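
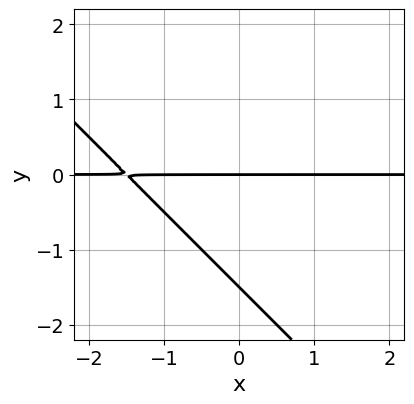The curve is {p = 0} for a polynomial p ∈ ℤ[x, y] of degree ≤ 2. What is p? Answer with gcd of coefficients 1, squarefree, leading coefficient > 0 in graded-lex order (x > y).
First, deg p = 2. The shape is more complex than any degree-1 curve.
Then, from the visible intercepts: one y-axis crossing is at y = 0; every point of the x-axis in the box is on the curve.
Finally, putting this together gives p.

2*x*y + 2*y^2 + 3*y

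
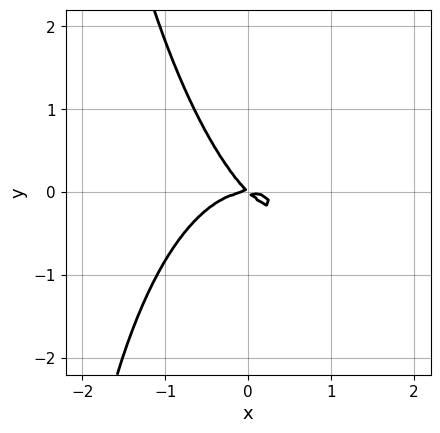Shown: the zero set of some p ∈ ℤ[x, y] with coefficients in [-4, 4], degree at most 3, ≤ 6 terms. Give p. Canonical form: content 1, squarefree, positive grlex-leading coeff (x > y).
3*x^3 + x^2*y + x*y^2 + 3*x*y + 3*y^2

1. Degree: a generic line meets the curve in up to 3 points, so deg p = 3.
2. Checking where it meets the axes: it crosses the y-axis at the gridline y = 0; one x-axis crossing is at x = 0.
3. Assembling these constraints gives the stated polynomial.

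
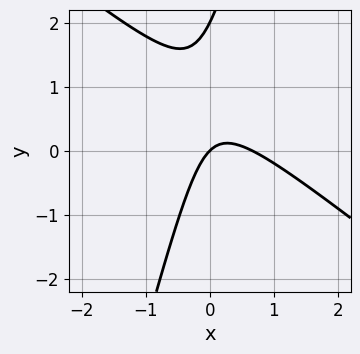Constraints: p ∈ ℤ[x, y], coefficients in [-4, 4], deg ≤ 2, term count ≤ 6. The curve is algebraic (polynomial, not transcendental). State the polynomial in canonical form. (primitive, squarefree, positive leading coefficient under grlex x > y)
(a) The degree is 2 — a generic line meets the curve in up to 2 points.
(b) Observable constraints: it crosses the x-axis at the gridline x = 0; the y-axis gridline crossings are at y ∈ {0, 2}.
(c) Solving for integer coefficients yields p as stated.

3*x^2 + 3*x*y - y^2 - 2*x + 2*y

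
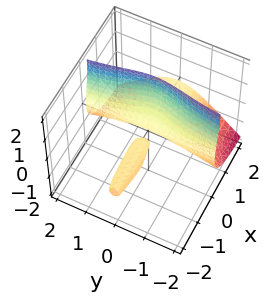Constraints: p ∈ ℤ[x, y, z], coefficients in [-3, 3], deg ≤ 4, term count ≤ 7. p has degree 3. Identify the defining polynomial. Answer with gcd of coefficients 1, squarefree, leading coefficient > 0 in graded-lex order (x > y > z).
x^2*z + 3*x*y^2 + z^3 + 3*x*z - 3*z^2

I count 2 distinct pieces.
deg p = 3.
From the axis intercepts and sections: the visible y-axis segment lies entirely on the surface; the visible x-axis segment lies entirely on the surface.
Together with the visible shape, these determine p as stated.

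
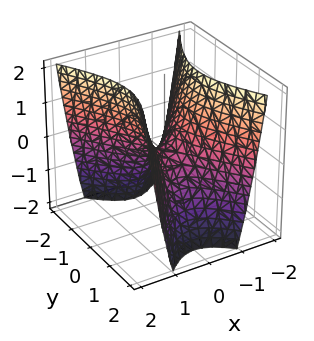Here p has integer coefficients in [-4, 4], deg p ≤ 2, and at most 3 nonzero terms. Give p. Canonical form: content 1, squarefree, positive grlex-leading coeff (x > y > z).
(a) Degree: a saddle surface; a quadric, so deg p = 2.
(b) Symmetries: the y ↦ −y reflection is a symmetry, so y appears only in even powers; the x ↦ −x reflection is a symmetry, so x appears only in even powers.
(c) Observable constraints: it crosses the y-axis at the gridline y = 0; one x-axis crossing is at x = 0.
(d) Matching integer coefficients to the picture gives p.

2*x^2 - y^2 - z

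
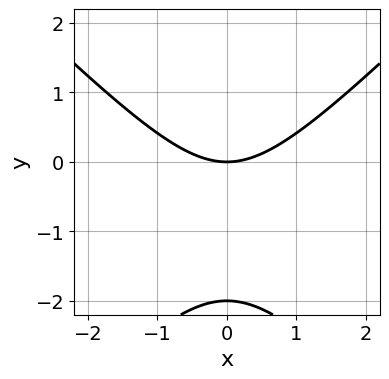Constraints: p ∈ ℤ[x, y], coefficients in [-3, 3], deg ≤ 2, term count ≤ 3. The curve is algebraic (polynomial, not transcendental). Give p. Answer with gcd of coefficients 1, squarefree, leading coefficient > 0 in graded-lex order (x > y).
deg p = 2. No degree-1 curve has this shape.
Symmetries: it's symmetric under x → −x, forcing even powers of x.
From the visible intercepts: it meets the x-axis at x = 0 (among the integer gridlines); the y-axis gridline crossings are at y ∈ {-2, 0}.
Fitting integer coefficients to these (and the overall shape) gives p.

x^2 - y^2 - 2*y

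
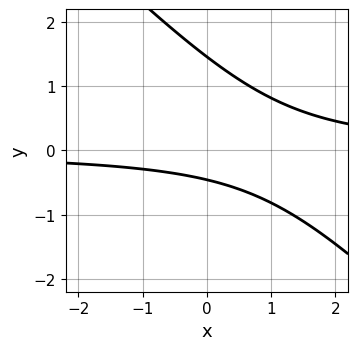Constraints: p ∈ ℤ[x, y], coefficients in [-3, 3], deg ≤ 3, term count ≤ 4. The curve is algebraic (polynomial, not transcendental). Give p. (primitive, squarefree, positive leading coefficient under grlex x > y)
(a) deg p = 2. No degree-1 curve has this shape.
(b) Against the integer gridlines: it misses every integer gridline on the x-axis.
(c) These observations pin down the coefficients.

3*x*y + 3*y^2 - 3*y - 2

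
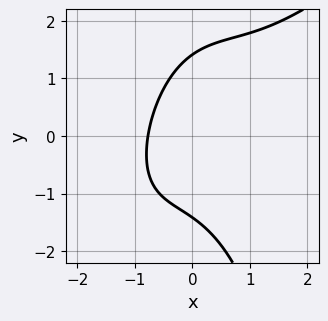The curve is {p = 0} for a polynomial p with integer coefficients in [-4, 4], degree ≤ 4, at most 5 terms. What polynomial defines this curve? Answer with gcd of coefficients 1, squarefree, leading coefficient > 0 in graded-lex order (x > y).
x^3 - x^2*y - y^2 + 2*x + 2

First, the degree is 3 — no degree-2 curve has this shape.
Finally, solving for integer coefficients yields p as stated.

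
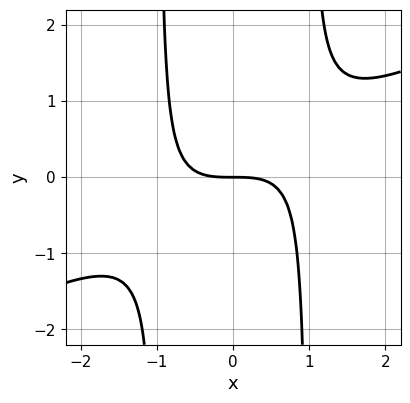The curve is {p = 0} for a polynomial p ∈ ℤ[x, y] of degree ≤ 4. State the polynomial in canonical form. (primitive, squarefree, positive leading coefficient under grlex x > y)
x^3 - 2*x^2*y + 2*y

The degree is 3 — a generic line meets the curve in up to 3 points.
Reading off the gridlines: it crosses the x-axis at the gridline x = 0; it crosses the y-axis at the gridline y = 0.
These observations pin down the coefficients.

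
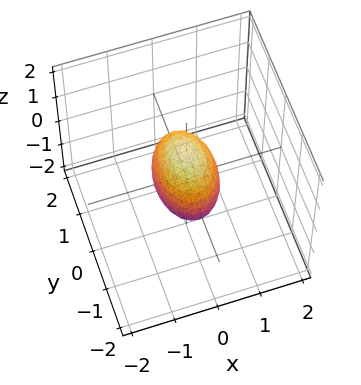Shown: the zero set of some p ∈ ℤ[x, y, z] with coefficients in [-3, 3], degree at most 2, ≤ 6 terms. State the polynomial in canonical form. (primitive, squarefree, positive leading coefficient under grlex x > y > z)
1. The degree is 2 — bounded and convex; a quadric.
2. Symmetries: it's symmetric under z → −z, forcing even powers of z; it's symmetric under x → −x, forcing even powers of x; it's symmetric under y → −y, forcing even powers of y.
3. From the axis intercepts and sections: the y-axis gridline crossings are at y ∈ {-1, 1}; the z-axis gridline crossings are at z ∈ {-1, 1}.
4. Putting this together gives p.

2*x^2 + y^2 + z^2 - 1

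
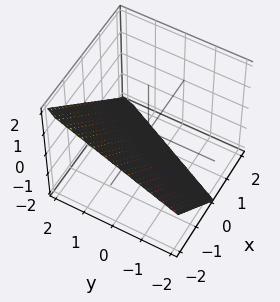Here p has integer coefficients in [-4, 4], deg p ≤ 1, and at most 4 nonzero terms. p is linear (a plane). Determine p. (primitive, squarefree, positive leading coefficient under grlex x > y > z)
2*x - y + 2*z + 2

Degree: the surface is flat (a plane), so deg p = 1.
From the visible intercepts: it meets the z-axis at z = -1 (among the integer gridlines); it crosses the y-axis at the gridline y = 2; one x-axis crossing is at x = -1.
These observations pin down the coefficients.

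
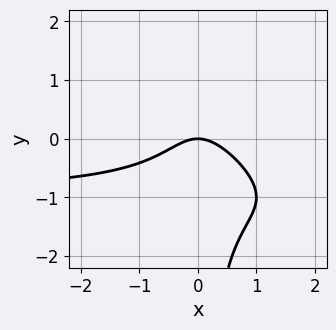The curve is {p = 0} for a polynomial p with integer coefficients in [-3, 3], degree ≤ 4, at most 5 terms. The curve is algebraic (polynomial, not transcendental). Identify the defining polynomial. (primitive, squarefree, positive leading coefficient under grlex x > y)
1. The degree is 3 — a generic line meets the curve in up to 3 points.
2. From the visible intercepts: it crosses the y-axis at the gridline y = 0; one x-axis crossing is at x = 0.
3. Assembling these constraints gives the stated polynomial.

x^2*y + x*y^2 + x^2 + y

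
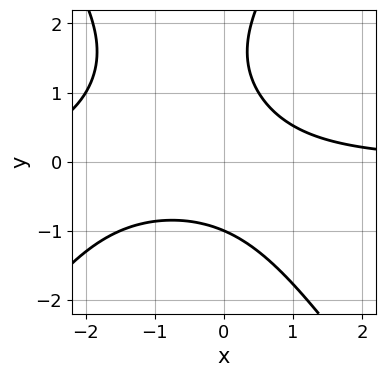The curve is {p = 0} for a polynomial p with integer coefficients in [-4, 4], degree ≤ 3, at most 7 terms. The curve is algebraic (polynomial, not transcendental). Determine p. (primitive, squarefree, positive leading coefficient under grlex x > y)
The degree is 3 — no degree-2 curve has this shape.
From the visible intercepts: one y-axis crossing is at y = -1; no x-intercept at any integer in the box.
The integer polynomial consistent with all of this is the stated p.

2*x^2*y - y^3 + 3*x*y + 2*y^2 - 3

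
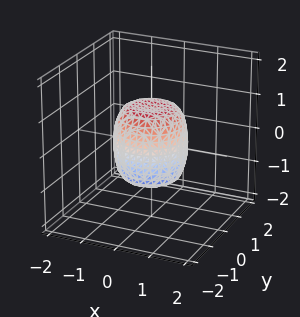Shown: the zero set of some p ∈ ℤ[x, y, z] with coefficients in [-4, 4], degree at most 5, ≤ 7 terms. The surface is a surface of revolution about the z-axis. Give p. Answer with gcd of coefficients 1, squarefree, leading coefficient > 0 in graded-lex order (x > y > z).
2*x^4 + 4*x^2*y^2 + 2*y^4 - x^2 - y^2 + z^2 - 1

First, the degree is 4 — no degree-3 surface has this shape.
Then, by symmetry, the z-axis is an axis of rotation, so x and y enter only as x² + y².
Next, from the visible intercepts: among the integer gridlines, it crosses the z-axis at z ∈ {-1, 1}; a circular section at z = 0 has radius exactly 1; the x-axis gridline crossings are at x ∈ {-1, 1}; among the integer gridlines, it crosses the y-axis at y ∈ {-1, 1}.
Finally, solving for integer coefficients yields p as stated.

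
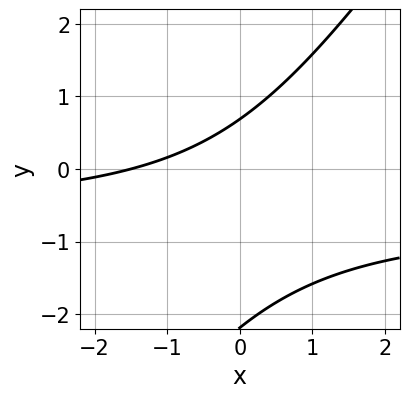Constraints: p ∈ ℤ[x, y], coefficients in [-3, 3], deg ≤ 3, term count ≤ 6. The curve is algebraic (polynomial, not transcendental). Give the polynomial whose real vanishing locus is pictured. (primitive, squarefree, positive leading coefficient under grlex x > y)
1. deg p = 2. The shape is more complex than any degree-1 curve.
2. Putting this together gives p.

3*x*y - 2*y^2 + 2*x - 3*y + 3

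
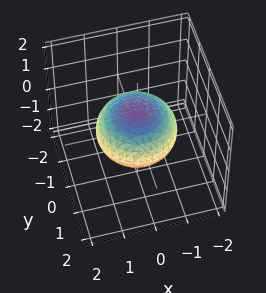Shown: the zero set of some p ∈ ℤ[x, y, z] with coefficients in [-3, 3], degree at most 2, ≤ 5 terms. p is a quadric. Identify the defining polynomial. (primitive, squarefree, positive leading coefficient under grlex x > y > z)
2*x^2 + 2*y^2 + 3*z^2 - 3

First, deg p = 2. A closed, bounded, convex surface; a quadric.
Then, symmetries: it's symmetric under z → −z, forcing even powers of z; the surface is invariant under rotation about z: p = q(x² + y², z).
Then, checking where it meets the axes: a circular section at z = 0 has radius between 1 and 2; among the integer gridlines, it crosses the z-axis at z ∈ {-1, 1}.
Finally, putting this together gives p.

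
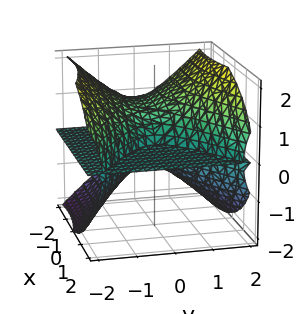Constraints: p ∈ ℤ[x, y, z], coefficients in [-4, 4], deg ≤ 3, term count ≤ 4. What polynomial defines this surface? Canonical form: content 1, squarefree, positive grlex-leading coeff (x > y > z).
x^2*z - 3*y^2*z + 3*z^3 + 3*x*z

There are 2 components.
The degree is 3 — the shape is more complex than any degree-2 surface.
Against the integer gridlines: one z-axis crossing is at z = 0; the visible x-axis segment lies entirely on the surface; every point of the y-axis in the box is on the surface.
Together with the visible shape, these determine p as stated.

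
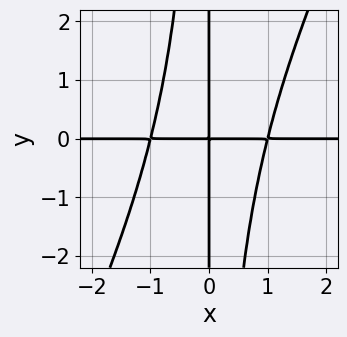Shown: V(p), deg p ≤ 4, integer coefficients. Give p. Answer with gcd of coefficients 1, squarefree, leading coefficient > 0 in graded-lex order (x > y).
2*x^3*y - x^2*y^2 - 2*x*y

1. Degree: a generic line meets the curve in up to 4 points, so deg p = 4.
2. Reading off the gridlines: every point of the x-axis in the box is on the curve; every point of the y-axis in the box is on the curve.
3. Assembling these constraints gives the stated polynomial.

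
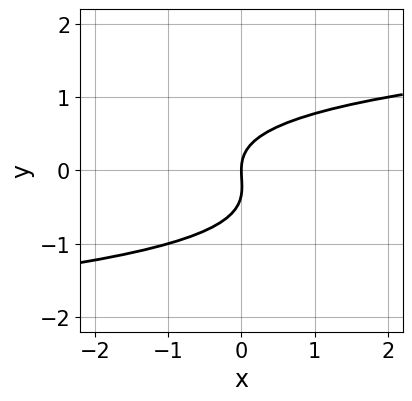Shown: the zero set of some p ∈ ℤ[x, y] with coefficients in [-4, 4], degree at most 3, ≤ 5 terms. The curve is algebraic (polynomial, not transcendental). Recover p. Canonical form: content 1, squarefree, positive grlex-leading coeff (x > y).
The degree is 3 — a generic line meets the curve in up to 3 points.
From the axis intercepts and sections: it meets the x-axis at x = 0 (among the integer gridlines); it crosses the y-axis at the gridline y = 0.
Assembling these constraints gives the stated polynomial.

3*y^3 + y^2 - 2*x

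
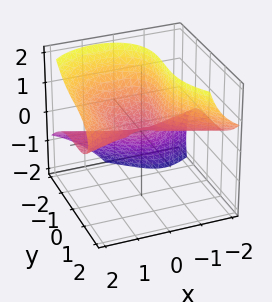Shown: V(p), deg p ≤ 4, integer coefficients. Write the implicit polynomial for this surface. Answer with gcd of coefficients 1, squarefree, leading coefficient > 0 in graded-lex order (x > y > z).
3*x^2*z - x*y*z - 3*x*z^2 - 2*y^3 - 3*z^2

First, degree: no degree-2 surface has this shape, so deg p = 3.
Then, from the axis intercepts and sections: the visible x-axis segment lies entirely on the surface; it crosses the y-axis at the gridline y = 0; it crosses the z-axis at the gridline z = 0.
Finally, solving for integer coefficients yields p as stated.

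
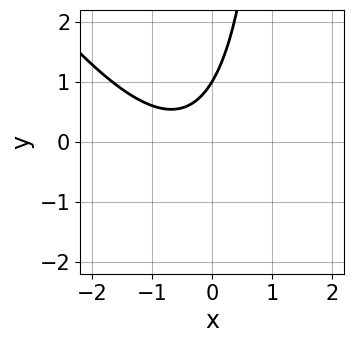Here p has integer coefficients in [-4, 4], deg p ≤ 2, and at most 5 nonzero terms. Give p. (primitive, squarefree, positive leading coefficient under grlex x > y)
3*x^2 + 2*x*y + 3*x - 3*y + 3

(a) deg p = 2.
(b) Checking where it meets the axes: one y-axis crossing is at y = 1; it misses every integer gridline on the x-axis.
(c) These observations pin down the coefficients.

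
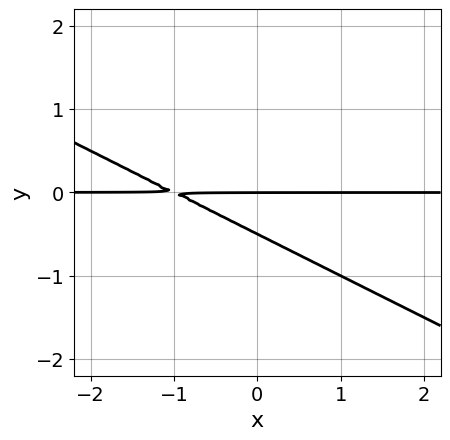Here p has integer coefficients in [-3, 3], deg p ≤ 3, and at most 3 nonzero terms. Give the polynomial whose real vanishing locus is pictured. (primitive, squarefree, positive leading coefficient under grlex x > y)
First, deg p = 2. The shape is more complex than any degree-1 curve.
Then, from the axis intercepts and sections: one y-axis crossing is at y = 0; the visible x-axis segment lies entirely on the curve.
Finally, matching integer coefficients to the picture gives p.

x*y + 2*y^2 + y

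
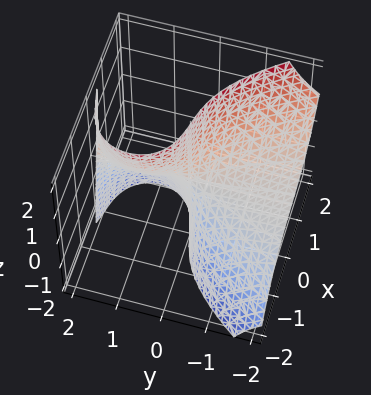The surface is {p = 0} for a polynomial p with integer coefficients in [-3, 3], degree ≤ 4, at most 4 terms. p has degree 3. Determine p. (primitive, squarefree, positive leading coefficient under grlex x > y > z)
First, deg p = 3.
Next, from the visible intercepts: every point of the z-axis in the box is on the surface; it crosses the x-axis at the gridline x = 0; the visible y-axis segment lies entirely on the surface.
Finally, putting this together gives p.

x^3 - y^2*z + 2*y*z + x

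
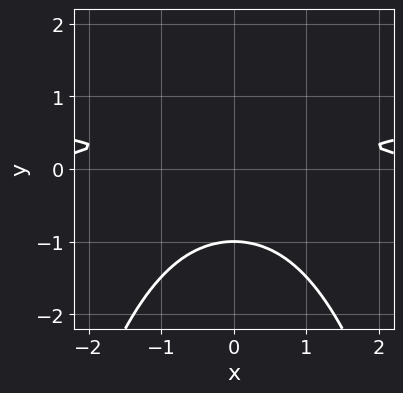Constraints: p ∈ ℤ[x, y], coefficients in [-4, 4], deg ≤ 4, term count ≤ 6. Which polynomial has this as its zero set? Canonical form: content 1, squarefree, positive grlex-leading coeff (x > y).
First, the degree is 4 — no degree-3 curve has this shape.
Next, symmetries: it's symmetric under x → −x, forcing even powers of x.
Next, observable constraints: it meets the y-axis at y = -1 (among the integer gridlines); it misses every integer gridline on the x-axis.
Finally, these observations pin down the coefficients.

2*x^2*y^2 - x^2*y + 3*y^3 - 2*y + 1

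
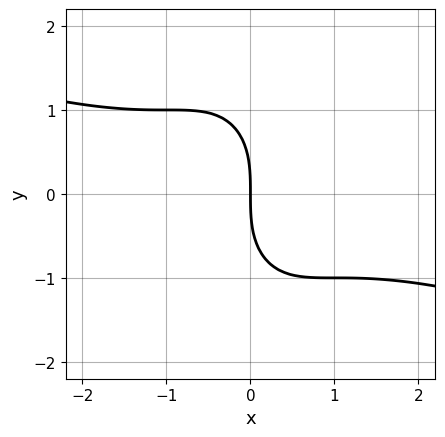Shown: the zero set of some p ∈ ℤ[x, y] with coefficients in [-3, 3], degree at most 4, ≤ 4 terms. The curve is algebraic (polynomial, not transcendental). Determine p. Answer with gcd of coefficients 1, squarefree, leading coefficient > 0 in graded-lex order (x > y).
First, deg p = 3. The shape is more complex than any degree-2 curve.
Then, reading off the gridlines: one x-axis crossing is at x = 0; it meets the y-axis at y = 0 (among the integer gridlines).
Finally, the integer polynomial consistent with all of this is the stated p.

x^3 + 3*x^2*y + y^3 + 3*x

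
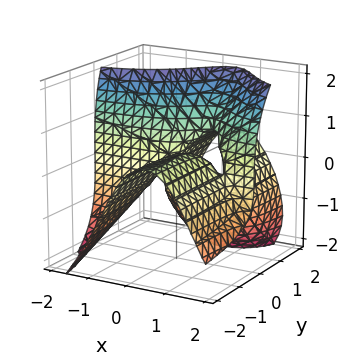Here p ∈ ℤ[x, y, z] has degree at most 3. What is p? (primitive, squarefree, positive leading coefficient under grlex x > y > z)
3*x^2*y - z^3 - 3*x*y + 3*y*z - y

1. The degree is 3 — no degree-2 surface has this shape.
2. From the visible intercepts: it meets the y-axis at y = 0 (among the integer gridlines); the visible x-axis segment lies entirely on the surface.
3. These observations pin down the coefficients.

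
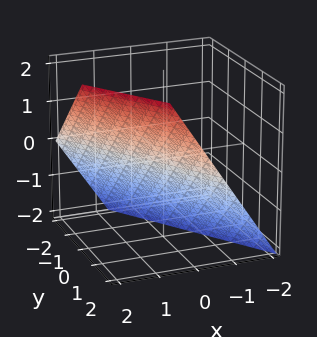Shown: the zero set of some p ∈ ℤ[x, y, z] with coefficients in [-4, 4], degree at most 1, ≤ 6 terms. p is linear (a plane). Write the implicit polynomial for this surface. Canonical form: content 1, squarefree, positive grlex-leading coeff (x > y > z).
(a) Degree: every cross-section is a straight line — this is a plane, so deg p = 1.
(b) Observable constraints: it meets the z-axis at z = -1 (among the integer gridlines); one y-axis crossing is at y = 1.
(c) Assembling these constraints gives the stated polynomial.

3*x + 2*y - 2*z - 2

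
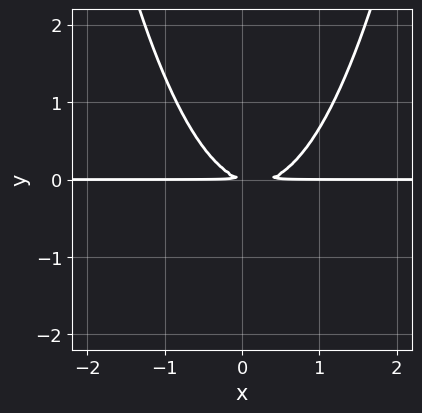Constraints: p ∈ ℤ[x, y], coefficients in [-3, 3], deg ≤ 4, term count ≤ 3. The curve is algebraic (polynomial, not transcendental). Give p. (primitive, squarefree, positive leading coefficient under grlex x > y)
3*x^2*y - x*y - 3*y^2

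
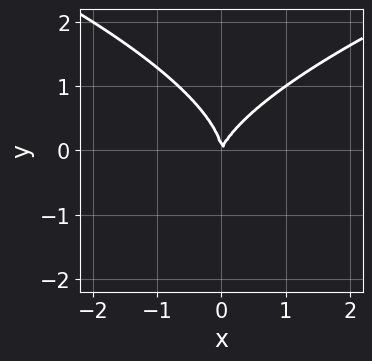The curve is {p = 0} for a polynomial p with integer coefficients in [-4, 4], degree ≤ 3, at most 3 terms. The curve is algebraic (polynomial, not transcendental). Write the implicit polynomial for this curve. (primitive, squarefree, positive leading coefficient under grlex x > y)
2*y^3 - 3*x^2 + x*y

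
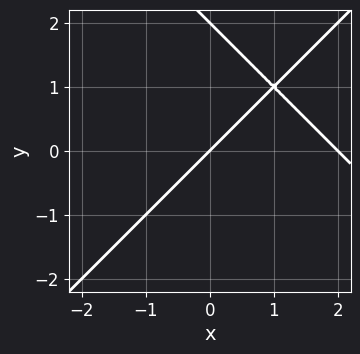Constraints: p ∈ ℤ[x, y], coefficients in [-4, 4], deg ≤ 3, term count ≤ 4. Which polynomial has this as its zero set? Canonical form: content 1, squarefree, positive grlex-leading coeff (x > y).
x^2 - y^2 - 2*x + 2*y

1. The degree is 2 — no degree-1 curve has this shape.
2. Checking where it meets the axes: among the integer gridlines, it crosses the x-axis at x ∈ {0, 2}; among the integer gridlines, it crosses the y-axis at y ∈ {0, 2}.
3. Together with the visible shape, these determine p as stated.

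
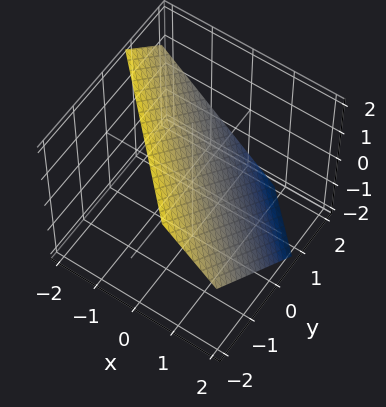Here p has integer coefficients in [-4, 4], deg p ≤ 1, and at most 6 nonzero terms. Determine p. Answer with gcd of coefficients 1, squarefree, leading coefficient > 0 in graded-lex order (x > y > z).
3*x + 3*y + 3*z - 2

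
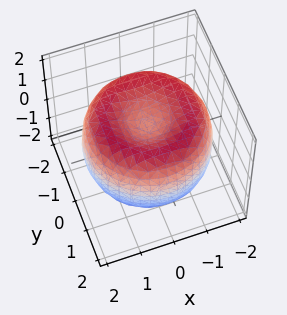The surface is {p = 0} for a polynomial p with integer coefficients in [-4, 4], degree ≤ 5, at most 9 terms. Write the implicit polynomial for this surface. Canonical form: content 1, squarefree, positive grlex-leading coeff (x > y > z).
1. deg p = 4.
2. By symmetry, the z-axis is an axis of rotation, so x and y enter only as x² + y².
3. Observable constraints: a circular section at z = -1 has radius between 0 and 1.
4. These observations pin down the coefficients.

x^4 + 2*x^2*y^2 + y^4 - 3*x^2 - 3*y^2 + 2*z^2 - 1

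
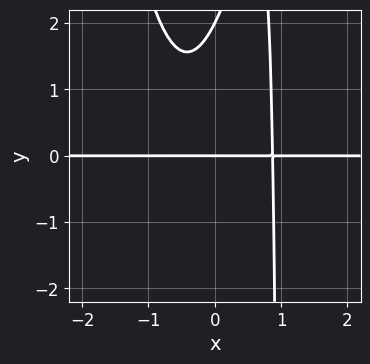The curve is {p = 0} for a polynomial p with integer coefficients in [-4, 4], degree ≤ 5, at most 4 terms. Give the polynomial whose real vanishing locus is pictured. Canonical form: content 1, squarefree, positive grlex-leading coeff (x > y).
1. deg p = 4. A generic line meets the curve in up to 4 points.
2. Observable constraints: every point of the x-axis in the box is on the curve; the y-axis gridline crossings are at y ∈ {0, 2}.
3. Fitting integer coefficients to these (and the overall shape) gives p.

3*x^3*y - x*y^2 + y^2 - 2*y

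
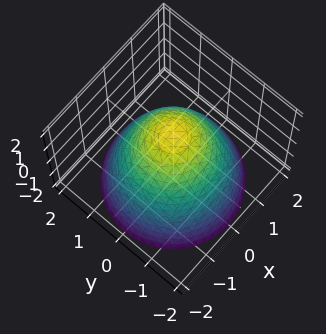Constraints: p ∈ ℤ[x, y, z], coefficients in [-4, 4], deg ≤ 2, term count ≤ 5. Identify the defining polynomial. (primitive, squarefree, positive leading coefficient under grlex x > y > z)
2*x^2 + 2*y^2 + 2*z - 3

First, deg p = 2. A generic line meets the surface in up to 2 points.
Then, by symmetry, the surface is invariant under rotation about z: p = q(x² + y², z).
Then, from the axis intercepts and sections: a circular section at z = -2 has radius between 1 and 2.
Finally, these observations pin down the coefficients.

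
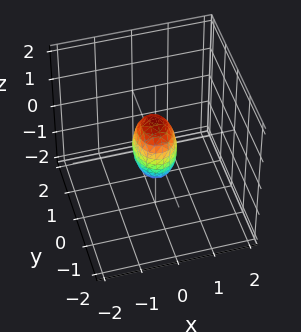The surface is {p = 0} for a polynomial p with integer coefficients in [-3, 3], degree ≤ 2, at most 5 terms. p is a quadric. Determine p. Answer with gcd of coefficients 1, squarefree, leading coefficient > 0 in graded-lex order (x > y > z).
3*x^2 + 2*y^2 + z^2 - 1

(a) Degree: a closed, bounded, convex surface; a quadric, so deg p = 2.
(b) Symmetries: mirror symmetry z ↦ −z ⇒ only even powers of z; mirror symmetry y ↦ −y ⇒ only even powers of y; the x ↦ −x reflection is a symmetry, so x appears only in even powers.
(c) Checking where it meets the axes: the z-axis gridline crossings are at z ∈ {-1, 1}.
(d) Together with the visible shape, these determine p as stated.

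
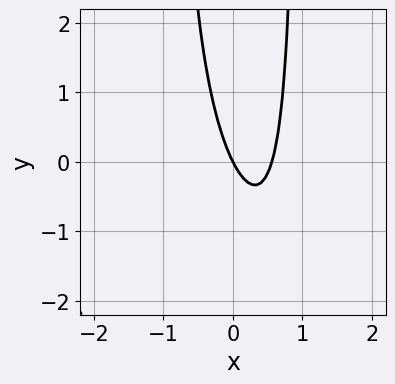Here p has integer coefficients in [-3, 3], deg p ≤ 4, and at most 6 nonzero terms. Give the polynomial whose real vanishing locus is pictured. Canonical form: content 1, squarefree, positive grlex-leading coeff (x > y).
x^3 + x^2*y + 3*x^2 - 2*x - y

1. Degree: the shape is more complex than any degree-2 curve, so deg p = 3.
2. Against the integer gridlines: one x-axis crossing is at x = 0; it crosses the y-axis at the gridline y = 0.
3. Solving for integer coefficients yields p as stated.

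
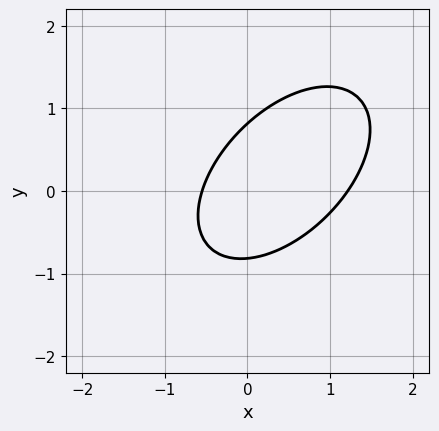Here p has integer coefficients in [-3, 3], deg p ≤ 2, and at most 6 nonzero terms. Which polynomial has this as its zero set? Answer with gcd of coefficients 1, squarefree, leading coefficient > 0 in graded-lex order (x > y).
Degree: a generic line meets the curve in up to 2 points, so deg p = 2.
Solving for integer coefficients yields p as stated.

3*x^2 - 3*x*y + 3*y^2 - 2*x - 2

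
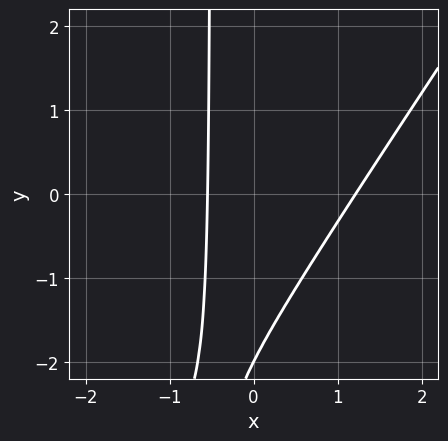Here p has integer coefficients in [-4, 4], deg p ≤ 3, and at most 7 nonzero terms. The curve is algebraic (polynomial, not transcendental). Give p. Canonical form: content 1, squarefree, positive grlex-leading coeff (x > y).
3*x^2 - 2*x*y - 2*x - y - 2

1. The degree is 2 — a generic line meets the curve in up to 2 points.
2. From the visible intercepts: it crosses the y-axis at the gridline y = -2.
3. Fitting integer coefficients to these (and the overall shape) gives p.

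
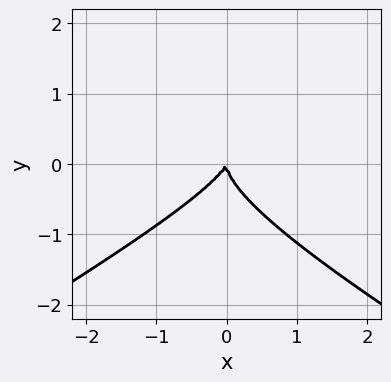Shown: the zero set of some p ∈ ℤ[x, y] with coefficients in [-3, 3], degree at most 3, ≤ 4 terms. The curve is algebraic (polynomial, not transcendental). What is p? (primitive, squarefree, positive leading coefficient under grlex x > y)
(a) The degree is 3 — the shape is more complex than any degree-2 curve.
(b) Checking where it meets the axes: it crosses the y-axis at the gridline y = 0; it crosses the x-axis at the gridline x = 0.
(c) The integer polynomial consistent with all of this is the stated p.

x^2*y - 3*y^3 - 2*x^2 + x*y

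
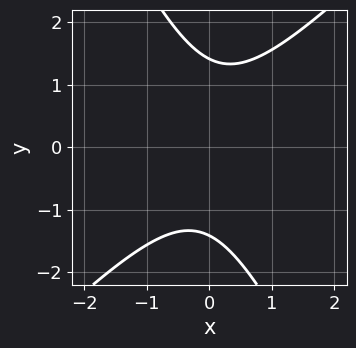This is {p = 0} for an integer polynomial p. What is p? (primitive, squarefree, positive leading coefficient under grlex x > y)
2*x^2 - x*y - y^2 + 2

deg p = 2. A generic line meets the curve in up to 2 points.
Against the integer gridlines: no x-intercept at any integer in the box.
Putting this together gives p.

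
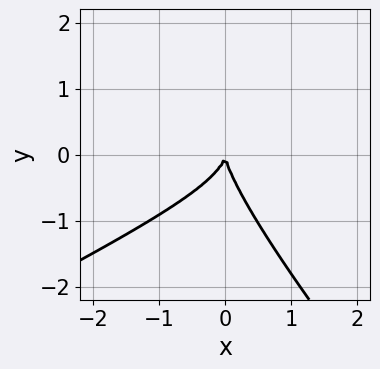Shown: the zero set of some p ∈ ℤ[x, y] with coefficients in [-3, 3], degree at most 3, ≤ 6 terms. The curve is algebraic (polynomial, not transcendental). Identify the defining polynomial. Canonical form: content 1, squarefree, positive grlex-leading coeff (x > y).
deg p = 3. A generic line meets the curve in up to 3 points.
From the visible intercepts: one x-axis crossing is at x = 0; it crosses the y-axis at the gridline y = 0.
Fitting integer coefficients to these (and the overall shape) gives p.

x^3 - 3*x*y^2 - 2*y^3 - 3*x^2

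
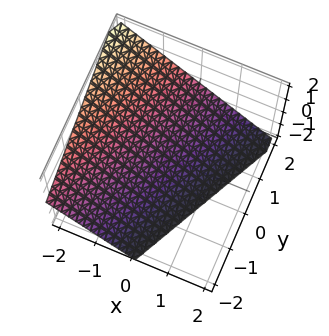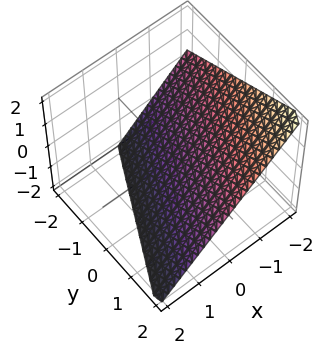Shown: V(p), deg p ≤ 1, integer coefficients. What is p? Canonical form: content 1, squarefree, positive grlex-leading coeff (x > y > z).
2*x - y + 2*z + 2

(a) deg p = 1. Every cross-section is a straight line — this is a plane.
(b) Checking where it meets the axes: it crosses the y-axis at the gridline y = 2; it crosses the x-axis at the gridline x = -1.
(c) Solving for integer coefficients yields p as stated. Check: (0, 0, -1) on the z-axis lies on the surface, and p(0, 0, -1) = 0. ✓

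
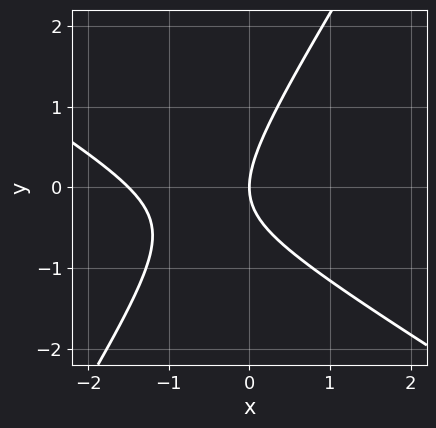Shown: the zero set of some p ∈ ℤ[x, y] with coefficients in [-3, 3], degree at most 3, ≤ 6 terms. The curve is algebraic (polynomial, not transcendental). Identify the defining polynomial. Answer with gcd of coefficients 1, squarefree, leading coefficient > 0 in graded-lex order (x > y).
The degree is 2 — no degree-1 curve has this shape.
From the visible intercepts: it meets the y-axis at y = 0 (among the integer gridlines); one x-axis crossing is at x = 0.
Assembling these constraints gives the stated polynomial.

2*x^2 + 2*x*y - 2*y^2 + 3*x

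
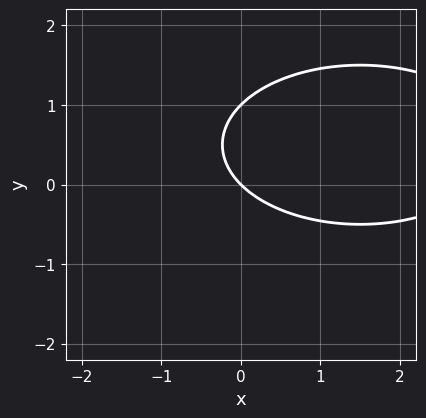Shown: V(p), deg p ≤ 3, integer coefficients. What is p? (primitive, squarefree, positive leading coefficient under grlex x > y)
Degree: no degree-1 curve has this shape, so deg p = 2.
From the axis intercepts and sections: one x-axis crossing is at x = 0; the y-axis gridline crossings are at y ∈ {0, 1}.
Fitting integer coefficients to these (and the overall shape) gives p.

x^2 + 3*y^2 - 3*x - 3*y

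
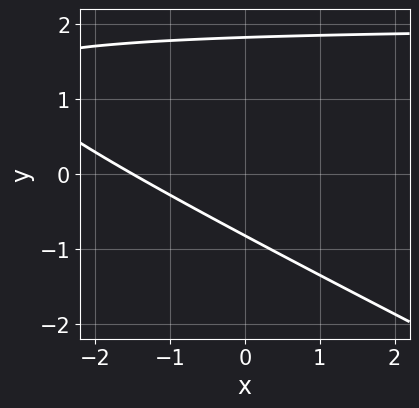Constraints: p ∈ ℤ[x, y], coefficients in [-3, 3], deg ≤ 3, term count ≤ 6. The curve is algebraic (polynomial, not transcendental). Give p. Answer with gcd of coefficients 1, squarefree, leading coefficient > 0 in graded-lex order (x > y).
x*y + 2*y^2 - 2*x - 2*y - 3

(a) The degree is 2 — no degree-1 curve has this shape.
(b) Putting this together gives p.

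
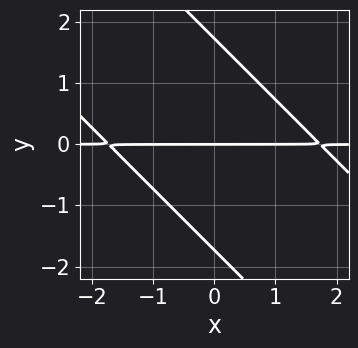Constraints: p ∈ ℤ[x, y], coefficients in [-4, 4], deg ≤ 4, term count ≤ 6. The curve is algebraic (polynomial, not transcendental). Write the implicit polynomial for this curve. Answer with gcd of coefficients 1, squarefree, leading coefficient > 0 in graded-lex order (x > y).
x^2*y + 2*x*y^2 + y^3 - 3*y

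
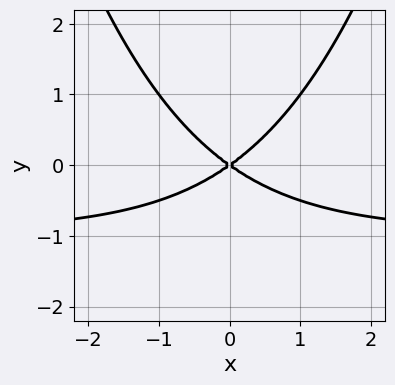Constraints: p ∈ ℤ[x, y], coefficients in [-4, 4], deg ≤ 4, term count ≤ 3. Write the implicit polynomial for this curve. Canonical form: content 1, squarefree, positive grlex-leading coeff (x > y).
x^2*y + x^2 - 2*y^2

1. Degree: the shape is more complex than any degree-2 curve, so deg p = 3.
2. Symmetries: mirror symmetry x ↦ −x ⇒ only even powers of x.
3. From the visible intercepts: it meets the y-axis at y = 0 (among the integer gridlines); it meets the x-axis at x = 0 (among the integer gridlines).
4. Fitting integer coefficients to these (and the overall shape) gives p.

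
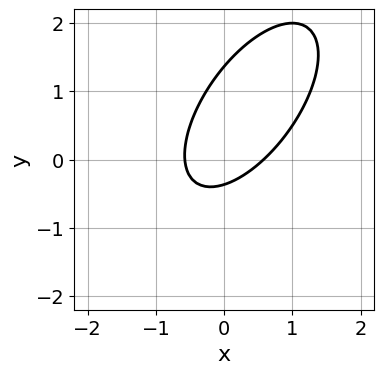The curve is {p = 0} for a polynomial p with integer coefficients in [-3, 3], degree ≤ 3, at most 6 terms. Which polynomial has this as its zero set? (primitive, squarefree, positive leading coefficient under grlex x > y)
(a) Degree: a generic line meets the curve in up to 2 points, so deg p = 2.
(b) Matching integer coefficients to the picture gives p.

3*x^2 - 3*x*y + 2*y^2 - 2*y - 1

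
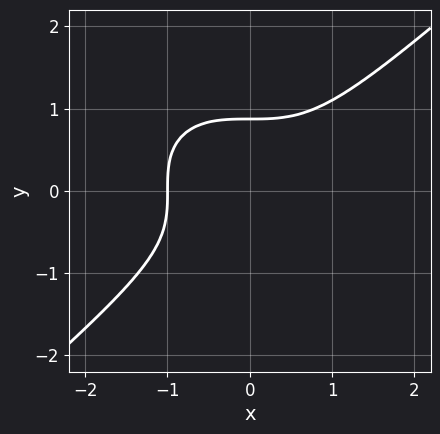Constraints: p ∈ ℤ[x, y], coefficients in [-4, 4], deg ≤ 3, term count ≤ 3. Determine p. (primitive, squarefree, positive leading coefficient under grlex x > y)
2*x^3 - 3*y^3 + 2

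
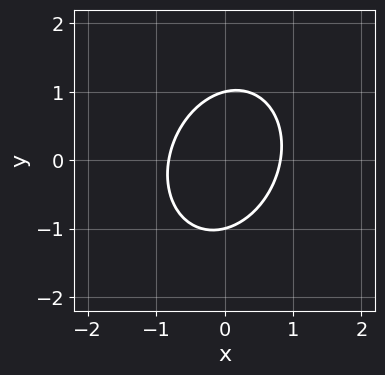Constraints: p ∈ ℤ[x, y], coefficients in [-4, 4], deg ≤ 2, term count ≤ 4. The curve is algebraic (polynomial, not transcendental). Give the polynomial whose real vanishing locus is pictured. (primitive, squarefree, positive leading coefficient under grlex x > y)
1. deg p = 2. No degree-1 curve has this shape.
2. Reading off the gridlines: the y-axis gridline crossings are at y ∈ {-1, 1}.
3. Matching integer coefficients to the picture gives p.

3*x^2 - x*y + 2*y^2 - 2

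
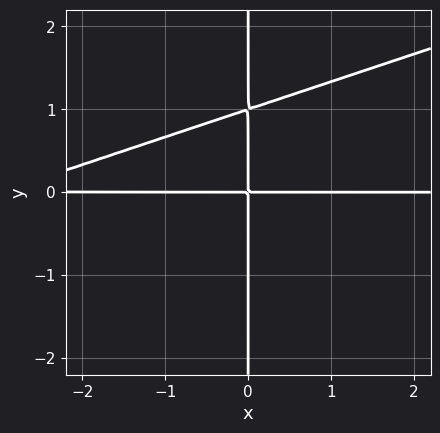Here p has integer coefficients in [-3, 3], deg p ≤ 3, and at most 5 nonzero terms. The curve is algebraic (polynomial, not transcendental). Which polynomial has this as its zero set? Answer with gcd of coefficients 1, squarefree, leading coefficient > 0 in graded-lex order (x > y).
deg p = 3. A generic line meets the curve in up to 3 points.
From the visible intercepts: the visible x-axis segment lies entirely on the curve; the visible y-axis segment lies entirely on the curve.
Together with the visible shape, these determine p as stated.

x^2*y - 3*x*y^2 + 3*x*y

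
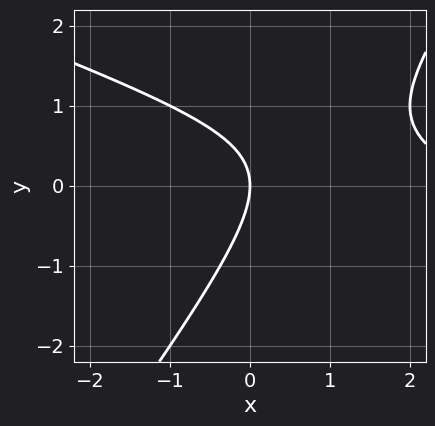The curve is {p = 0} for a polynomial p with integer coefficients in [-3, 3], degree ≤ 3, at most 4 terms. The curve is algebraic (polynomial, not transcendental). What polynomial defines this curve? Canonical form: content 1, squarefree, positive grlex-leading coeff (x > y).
x^2 + 2*x*y - 2*y^2 - 3*x

1. The degree is 2 — a generic line meets the curve in up to 2 points.
2. Reading off the gridlines: one x-axis crossing is at x = 0; it crosses the y-axis at the gridline y = 0.
3. Assembling these constraints gives the stated polynomial.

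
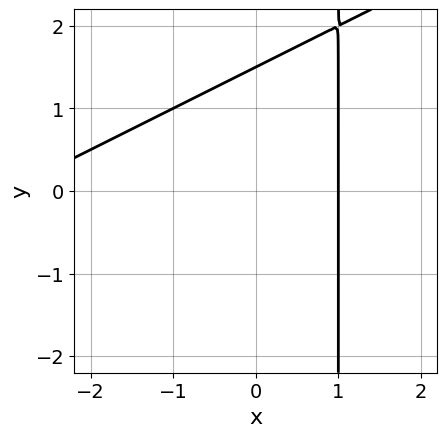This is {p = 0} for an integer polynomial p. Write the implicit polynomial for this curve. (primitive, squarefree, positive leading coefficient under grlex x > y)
First, the degree is 2 — the shape is more complex than any degree-1 curve.
Then, observable constraints: it meets the x-axis at x = 1 (among the integer gridlines).
Finally, together with the visible shape, these determine p as stated.

x^2 - 2*x*y + 2*x + 2*y - 3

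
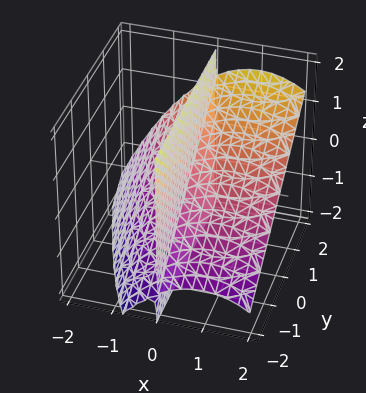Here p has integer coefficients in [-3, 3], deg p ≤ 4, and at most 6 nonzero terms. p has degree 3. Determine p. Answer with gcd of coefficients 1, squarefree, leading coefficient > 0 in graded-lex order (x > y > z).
1. I count 2 distinct pieces. Treating them together as one polynomial.
2. Degree: a generic line meets the surface in up to 3 points, so deg p = 3.
3. Reading off the gridlines: the visible y-axis segment lies entirely on the surface; one x-axis crossing is at x = 2; every point of the z-axis in the box is on the surface.
4. Together with the visible shape, these determine p as stated.

x^3 - 2*x^2 - 2*x*y + 3*x*z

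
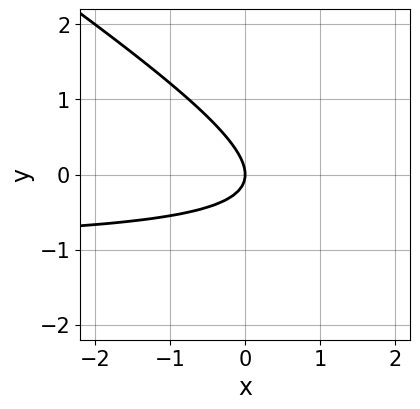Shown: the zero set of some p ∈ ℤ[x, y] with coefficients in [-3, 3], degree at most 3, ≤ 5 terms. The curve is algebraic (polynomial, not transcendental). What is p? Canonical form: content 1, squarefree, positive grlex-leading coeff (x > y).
The degree is 2 — a generic line meets the curve in up to 2 points.
Reading off the gridlines: it crosses the y-axis at the gridline y = 0; it crosses the x-axis at the gridline x = 0.
Solving for integer coefficients yields p as stated.

2*x*y + 3*y^2 + 2*x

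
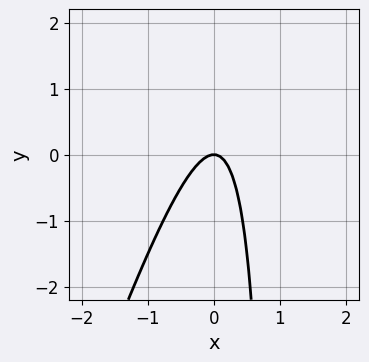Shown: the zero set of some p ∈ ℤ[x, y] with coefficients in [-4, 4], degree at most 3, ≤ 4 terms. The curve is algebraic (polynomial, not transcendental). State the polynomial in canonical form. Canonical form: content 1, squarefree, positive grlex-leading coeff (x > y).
3*x^2 - x*y + y

First, degree: no degree-1 curve has this shape, so deg p = 2.
Then, reading off the gridlines: it crosses the x-axis at the gridline x = 0; it meets the y-axis at y = 0 (among the integer gridlines).
Finally, the integer polynomial consistent with all of this is the stated p.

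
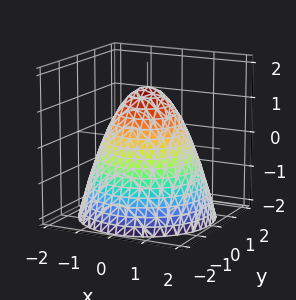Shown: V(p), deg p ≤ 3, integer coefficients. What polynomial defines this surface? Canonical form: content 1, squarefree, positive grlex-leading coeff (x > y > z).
(a) The degree is 2 — the shape is more complex than any degree-1 surface.
(b) Symmetries: the surface is invariant under rotation about z: p = q(x² + y², z).
(c) From the visible intercepts: a circular section at z = -2 has radius between 1 and 2.
(d) Together with the visible shape, these determine p as stated.

2*x^2 + 2*y^2 + 2*z - 3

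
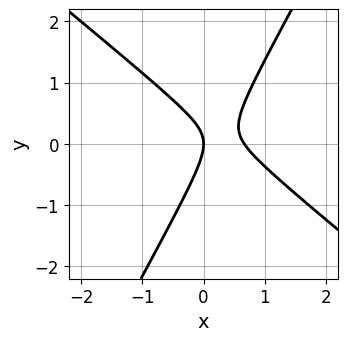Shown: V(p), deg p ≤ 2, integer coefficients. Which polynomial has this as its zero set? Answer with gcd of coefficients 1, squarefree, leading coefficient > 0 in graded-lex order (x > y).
Degree: a generic line meets the curve in up to 2 points, so deg p = 2.
Against the integer gridlines: one y-axis crossing is at y = 0; it crosses the x-axis at the gridline x = 0.
These observations pin down the coefficients.

3*x^2 + 2*x*y - 2*y^2 - 2*x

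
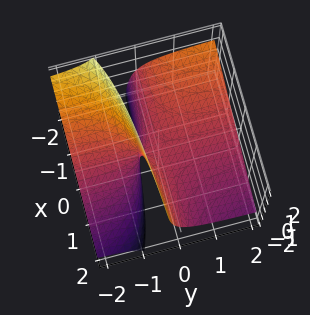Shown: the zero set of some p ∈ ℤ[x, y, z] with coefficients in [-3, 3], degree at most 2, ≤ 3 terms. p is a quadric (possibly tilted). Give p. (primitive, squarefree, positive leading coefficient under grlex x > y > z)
deg p = 2. A generic line meets the surface in up to 2 points.
From the visible intercepts: it crosses the z-axis at the gridline z = 0; every point of the y-axis in the box is on the surface.
Fitting integer coefficients to these (and the overall shape) gives p. Check: (-2, 0, 0) on the x-axis lies on the surface, and p(-2, 0, 0) = 0. ✓

x*y + 2*y*z + z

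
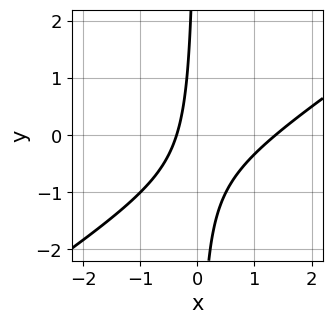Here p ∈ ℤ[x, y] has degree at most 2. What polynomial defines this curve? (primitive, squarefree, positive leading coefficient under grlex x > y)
2*x^2 - 3*x*y - 2*x - 1

1. The degree is 2 — the shape is more complex than any degree-1 curve.
2. From the visible intercepts: it misses every integer gridline on the y-axis.
3. The integer polynomial consistent with all of this is the stated p.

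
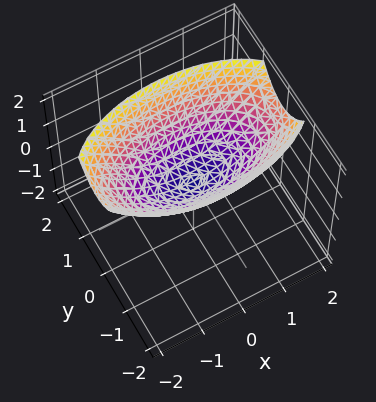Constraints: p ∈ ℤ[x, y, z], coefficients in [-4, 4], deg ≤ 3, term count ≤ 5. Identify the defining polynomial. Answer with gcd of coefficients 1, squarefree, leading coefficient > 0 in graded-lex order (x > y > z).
Degree: a single bowl opening along one axis; a quadric, so deg p = 2.
Symmetries: mirror symmetry x ↦ −x ⇒ only even powers of x; mirror symmetry y ↦ −y ⇒ only even powers of y.
Reading off the gridlines: it meets the y-axis at y = 0 (among the integer gridlines); it crosses the z-axis at the gridline z = 0.
The integer polynomial consistent with all of this is the stated p.

x^2 + 3*y^2 - 3*z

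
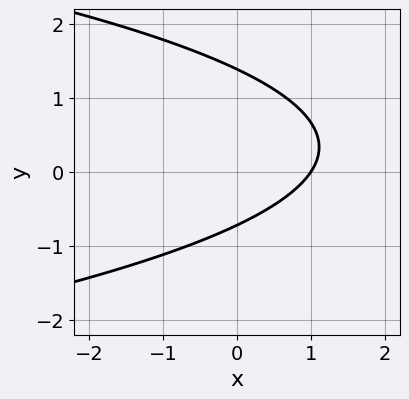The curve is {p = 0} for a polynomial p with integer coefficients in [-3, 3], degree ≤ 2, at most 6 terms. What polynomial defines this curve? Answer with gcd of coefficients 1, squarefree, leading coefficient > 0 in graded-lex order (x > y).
(a) Degree: no degree-1 curve has this shape, so deg p = 2.
(b) Reading off the gridlines: one x-axis crossing is at x = 1.
(c) Fitting integer coefficients to these (and the overall shape) gives p.

3*y^2 + 3*x - 2*y - 3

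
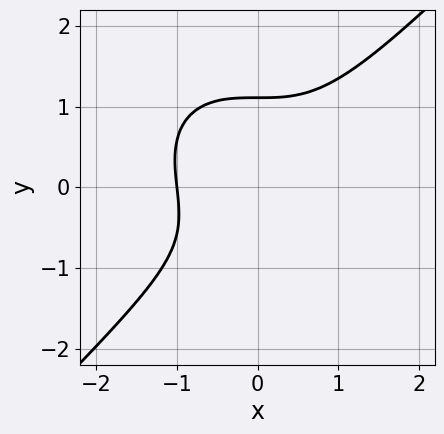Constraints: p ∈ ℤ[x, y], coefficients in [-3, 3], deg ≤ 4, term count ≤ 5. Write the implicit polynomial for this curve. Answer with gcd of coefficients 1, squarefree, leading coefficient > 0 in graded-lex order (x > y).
3*x^3 - 3*y^3 + y + 3

(a) The degree is 3 — the shape is more complex than any degree-2 curve.
(b) Reading off the gridlines: it crosses the x-axis at the gridline x = -1.
(c) The integer polynomial consistent with all of this is the stated p.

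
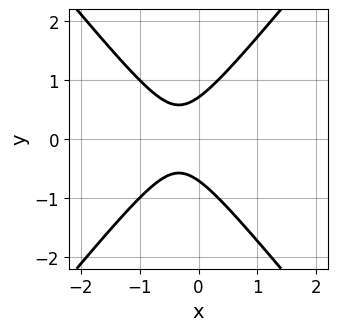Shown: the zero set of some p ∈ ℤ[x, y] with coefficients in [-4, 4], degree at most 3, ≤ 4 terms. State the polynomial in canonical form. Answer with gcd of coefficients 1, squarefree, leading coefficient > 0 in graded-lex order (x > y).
3*x^2 - 2*y^2 + 2*x + 1

deg p = 2.
Symmetries: the y ↦ −y reflection is a symmetry, so y appears only in even powers.
From the visible intercepts: the curve avoids every integer x-axis point in the box.
Putting this together gives p.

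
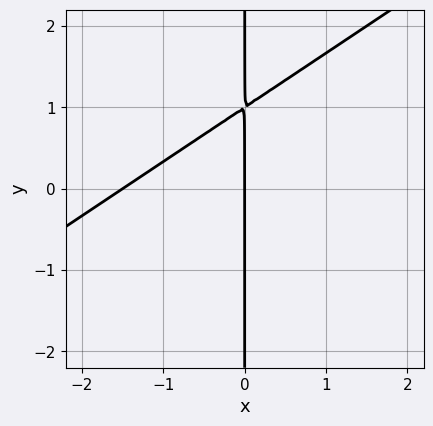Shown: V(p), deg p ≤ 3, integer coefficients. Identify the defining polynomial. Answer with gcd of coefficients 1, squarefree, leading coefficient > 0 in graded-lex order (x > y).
2*x^2 - 3*x*y + 3*x

1. deg p = 2. A generic line meets the curve in up to 2 points.
2. Observable constraints: it crosses the x-axis at the gridline x = 0; every point of the y-axis in the box is on the curve.
3. These observations pin down the coefficients.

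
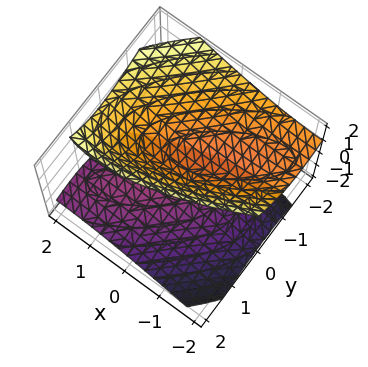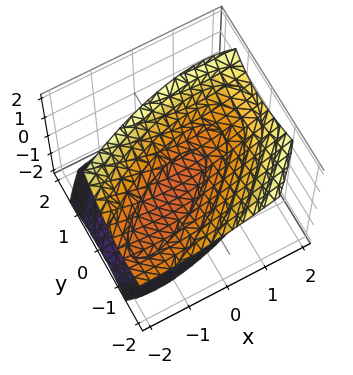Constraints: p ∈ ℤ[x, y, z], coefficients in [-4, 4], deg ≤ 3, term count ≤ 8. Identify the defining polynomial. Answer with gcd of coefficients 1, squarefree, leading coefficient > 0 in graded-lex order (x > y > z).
(a) I count 2 distinct pieces. Treating them together as one polynomial.
(b) deg p = 2. No degree-1 surface has this shape.
(c) Checking where it meets the axes: it misses every integer gridline on the x-axis; no y-intercept at any integer in the box.
(d) Putting this together gives p.

x^2 - 2*x*y + 2*y^2 + 2*y*z - 2*z^2 + 1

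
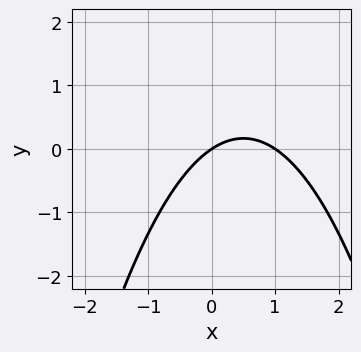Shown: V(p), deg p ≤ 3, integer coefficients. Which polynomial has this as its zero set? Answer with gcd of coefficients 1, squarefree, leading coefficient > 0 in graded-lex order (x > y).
2*x^2 - 2*x + 3*y

1. deg p = 2.
2. Reading off the gridlines: it meets the y-axis at y = 0 (among the integer gridlines); the x-axis gridline crossings are at x ∈ {0, 1}.
3. The integer polynomial consistent with all of this is the stated p.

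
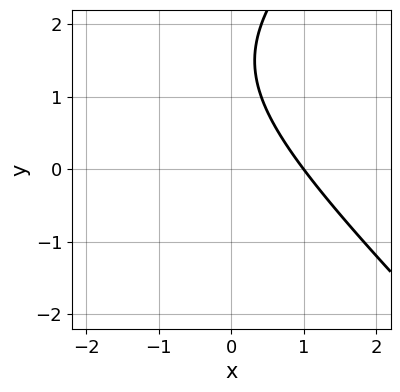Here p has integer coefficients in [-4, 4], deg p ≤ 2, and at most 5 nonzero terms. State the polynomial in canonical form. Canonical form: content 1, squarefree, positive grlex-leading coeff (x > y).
Degree: the shape is more complex than any degree-1 curve, so deg p = 2.
From the visible intercepts: one x-axis crossing is at x = 1; the curve avoids every integer y-axis point in the box.
Together with the visible shape, these determine p as stated.

x^2 - y^2 + 2*x + 3*y - 3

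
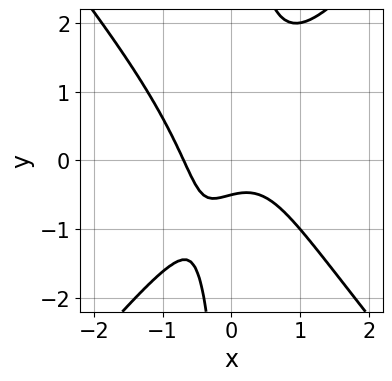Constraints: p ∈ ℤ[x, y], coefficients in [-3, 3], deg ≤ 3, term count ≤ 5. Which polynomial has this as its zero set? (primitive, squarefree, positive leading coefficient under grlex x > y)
1. The degree is 3 — the shape is more complex than any degree-2 curve.
2. The integer polynomial consistent with all of this is the stated p.

3*x^3 - 2*x*y^2 + 2*y + 1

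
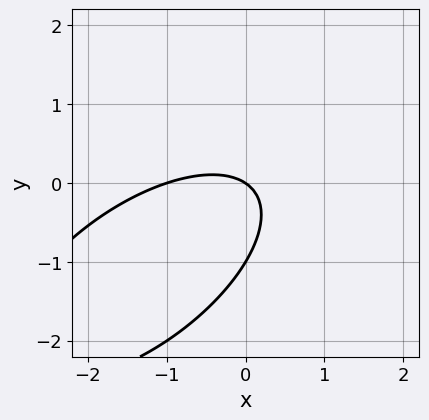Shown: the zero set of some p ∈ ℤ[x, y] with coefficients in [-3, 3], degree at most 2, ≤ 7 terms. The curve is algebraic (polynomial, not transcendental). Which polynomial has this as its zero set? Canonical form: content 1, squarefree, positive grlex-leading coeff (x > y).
The degree is 2 — a generic line meets the curve in up to 2 points.
From the axis intercepts and sections: the x-axis gridline crossings are at x ∈ {-1, 0}; the y-axis gridline crossings are at y ∈ {-1, 0}.
Together with the visible shape, these determine p as stated.

2*x^2 - 3*x*y + 3*y^2 + 2*x + 3*y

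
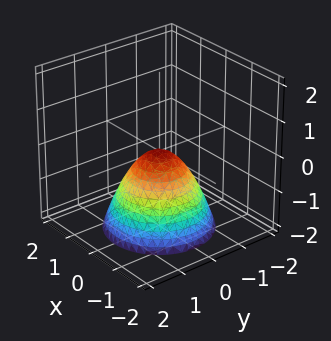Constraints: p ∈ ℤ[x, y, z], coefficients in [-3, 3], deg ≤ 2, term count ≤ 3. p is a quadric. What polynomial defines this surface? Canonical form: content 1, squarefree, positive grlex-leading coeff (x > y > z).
x^2 + y^2 + z

1. deg p = 2. A paraboloid; a quadric.
2. By symmetry, the surface is invariant under rotation about z: p = q(x² + y², z).
3. Observable constraints: it meets the z-axis at z = 0 (among the integer gridlines); it crosses the y-axis at the gridline y = 0.
4. Matching integer coefficients to the picture gives p.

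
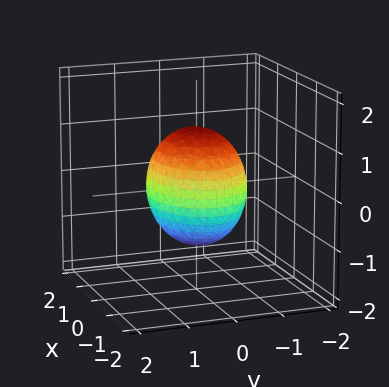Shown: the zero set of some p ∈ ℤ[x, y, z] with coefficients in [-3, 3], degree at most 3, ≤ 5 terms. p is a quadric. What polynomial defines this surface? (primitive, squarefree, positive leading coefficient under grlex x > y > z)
2*x^2 + 3*y^2 + 2*z^2 - 3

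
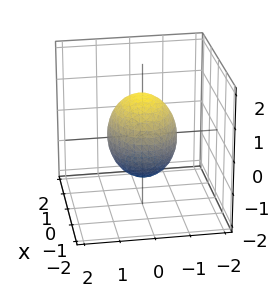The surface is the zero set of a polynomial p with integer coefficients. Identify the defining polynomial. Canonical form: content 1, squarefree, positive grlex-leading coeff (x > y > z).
(a) The degree is 2 — a closed, bounded, convex surface; a quadric.
(b) Symmetries: it's symmetric under y → −y, forcing even powers of y; the x ↦ −x reflection is a symmetry, so x appears only in even powers; the z ↦ −z reflection is a symmetry, so z appears only in even powers.
(c) Against the integer gridlines: the y-axis gridline crossings are at y ∈ {-1, 1}.
(d) Putting this together gives p.

2*x^2 + 3*y^2 + 2*z^2 - 3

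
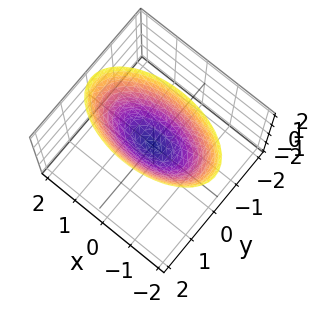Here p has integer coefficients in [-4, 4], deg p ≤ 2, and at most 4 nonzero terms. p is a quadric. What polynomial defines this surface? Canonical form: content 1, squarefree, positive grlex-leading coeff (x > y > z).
x^2 + 3*y^2 - 2*z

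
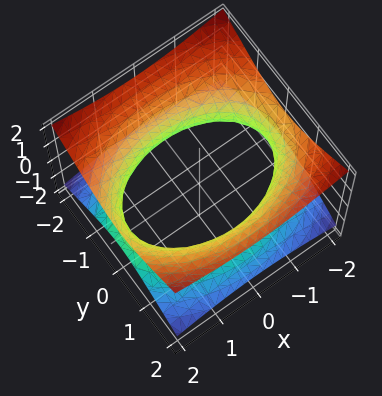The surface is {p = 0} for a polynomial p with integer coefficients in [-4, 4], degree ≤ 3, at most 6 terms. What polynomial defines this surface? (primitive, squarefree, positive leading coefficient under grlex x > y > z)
x^2 + 2*y^2 - 3*z^2 - 3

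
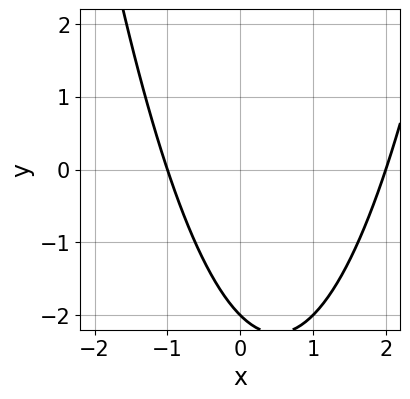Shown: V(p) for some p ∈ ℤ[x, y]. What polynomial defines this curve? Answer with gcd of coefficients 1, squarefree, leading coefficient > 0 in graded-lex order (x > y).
x^2 - x - y - 2

(a) The degree is 2 — a generic line meets the curve in up to 2 points.
(b) From the visible intercepts: the x-axis gridline crossings are at x ∈ {-1, 2}; it meets the y-axis at y = -2 (among the integer gridlines).
(c) Solving for integer coefficients yields p as stated.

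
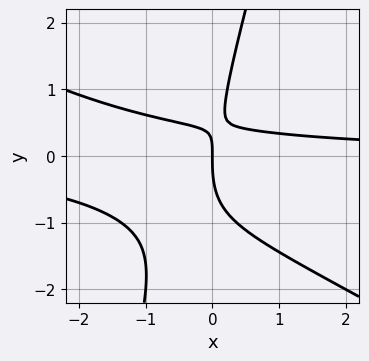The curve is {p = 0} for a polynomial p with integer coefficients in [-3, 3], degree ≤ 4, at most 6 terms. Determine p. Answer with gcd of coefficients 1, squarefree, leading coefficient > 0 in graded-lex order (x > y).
2*x^2*y + 3*x*y^2 - y^3 + 3*x*y - 2*x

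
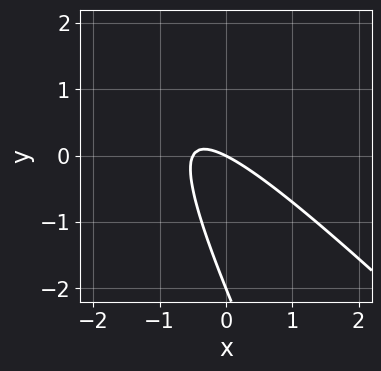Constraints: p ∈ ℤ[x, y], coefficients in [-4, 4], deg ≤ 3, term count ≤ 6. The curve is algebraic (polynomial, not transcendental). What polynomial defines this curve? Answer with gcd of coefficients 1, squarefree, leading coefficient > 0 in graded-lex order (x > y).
First, the degree is 2 — no degree-1 curve has this shape.
Next, from the visible intercepts: it meets the x-axis at x = 0 (among the integer gridlines); among the integer gridlines, it crosses the y-axis at y ∈ {-2, 0}.
Finally, putting this together gives p.

2*x^2 + 3*x*y + y^2 + x + 2*y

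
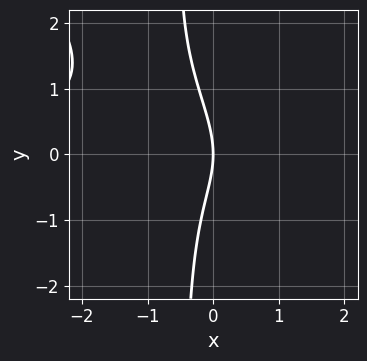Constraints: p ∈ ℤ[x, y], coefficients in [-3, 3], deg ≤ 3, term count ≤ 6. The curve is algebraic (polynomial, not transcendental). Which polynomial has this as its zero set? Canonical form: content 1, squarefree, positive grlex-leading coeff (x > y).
(a) deg p = 3. No degree-2 curve has this shape.
(b) From the axis intercepts and sections: it crosses the x-axis at the gridline x = 0; it crosses the y-axis at the gridline y = 0.
(c) Together with the visible shape, these determine p as stated.

2*x^2*y + 2*x*y^2 + y^2 + 3*x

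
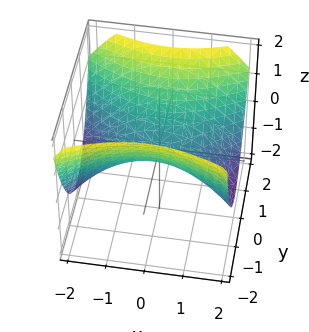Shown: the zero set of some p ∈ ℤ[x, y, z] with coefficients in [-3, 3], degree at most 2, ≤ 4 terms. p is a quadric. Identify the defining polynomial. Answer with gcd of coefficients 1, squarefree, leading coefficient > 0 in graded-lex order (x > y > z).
x^2 - 2*y^2 + 3*z

(a) Degree: a hyperbolic paraboloid; a quadric, so deg p = 2.
(b) Symmetries: mirror symmetry x ↦ −x ⇒ only even powers of x; mirror symmetry y ↦ −y ⇒ only even powers of y.
(c) Against the integer gridlines: it crosses the y-axis at the gridline y = 0; it meets the z-axis at z = 0 (among the integer gridlines); it meets the x-axis at x = 0 (among the integer gridlines).
(d) These observations pin down the coefficients.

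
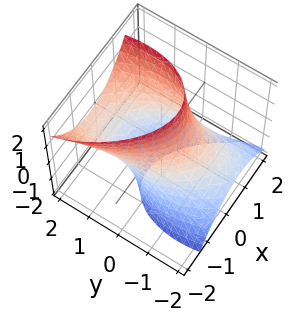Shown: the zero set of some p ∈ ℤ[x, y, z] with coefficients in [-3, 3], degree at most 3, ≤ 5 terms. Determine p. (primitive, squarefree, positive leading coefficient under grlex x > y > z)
(a) The degree is 2 — no degree-1 surface has this shape.
(b) Observable constraints: it misses every integer gridline on the z-axis; among the integer gridlines, it crosses the x-axis at x ∈ {-1, 1}.
(c) Fitting integer coefficients to these (and the overall shape) gives p.

2*x^2 + x*y + y^2 - 2*y*z - 2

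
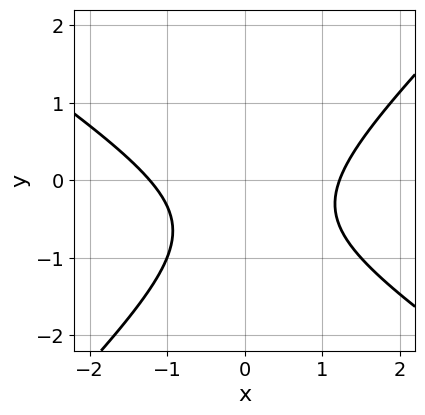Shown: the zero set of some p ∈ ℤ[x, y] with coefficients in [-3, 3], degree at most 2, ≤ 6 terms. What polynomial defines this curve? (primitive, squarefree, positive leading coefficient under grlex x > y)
First, the degree is 2 — no degree-1 curve has this shape.
Then, reading off the gridlines: it misses every integer gridline on the y-axis.
Finally, these observations pin down the coefficients.

2*x^2 + x*y - 3*y^2 - 3*y - 3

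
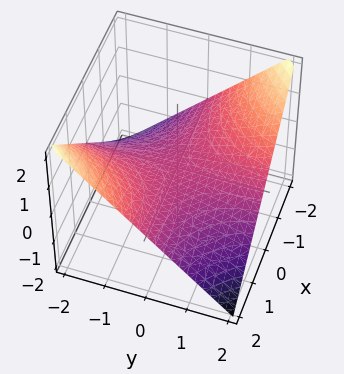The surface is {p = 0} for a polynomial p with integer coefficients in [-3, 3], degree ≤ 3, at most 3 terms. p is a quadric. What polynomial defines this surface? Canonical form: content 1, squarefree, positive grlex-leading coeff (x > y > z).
The degree is 2 — a saddle surface; a quadric.
From the visible intercepts: every point of the x-axis in the box is on the surface; one z-axis crossing is at z = 0; every point of the y-axis in the box is on the surface.
Matching integer coefficients to the picture gives p.

x*y + 2*z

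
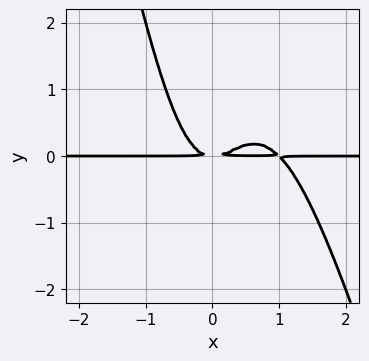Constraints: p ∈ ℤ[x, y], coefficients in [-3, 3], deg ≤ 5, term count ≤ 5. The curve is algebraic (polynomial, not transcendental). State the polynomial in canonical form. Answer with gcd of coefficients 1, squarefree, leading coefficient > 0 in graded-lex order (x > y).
1. Degree: the shape is more complex than any degree-3 curve, so deg p = 4.
2. From the visible intercepts: every point of the x-axis in the box is on the curve.
3. The integer polynomial consistent with all of this is the stated p.

3*x^3*y + x^2*y^2 - 3*x^2*y + 2*y^2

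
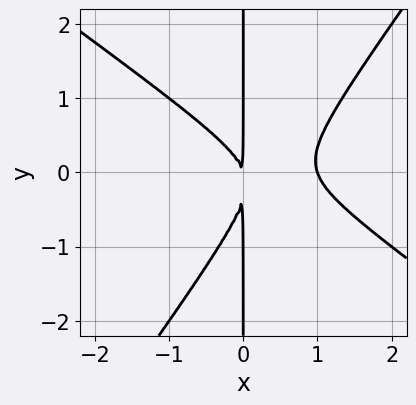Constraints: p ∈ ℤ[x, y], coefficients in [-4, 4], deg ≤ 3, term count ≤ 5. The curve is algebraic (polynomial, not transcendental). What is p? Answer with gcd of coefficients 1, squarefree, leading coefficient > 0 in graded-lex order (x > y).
1. deg p = 3.
2. Against the integer gridlines: it crosses the x-axis at the gridline x = 1; every point of the y-axis in the box is on the curve.
3. Solving for integer coefficients yields p as stated.

3*x^3 + 2*x^2*y - 3*x*y^2 - 3*x^2 - x*y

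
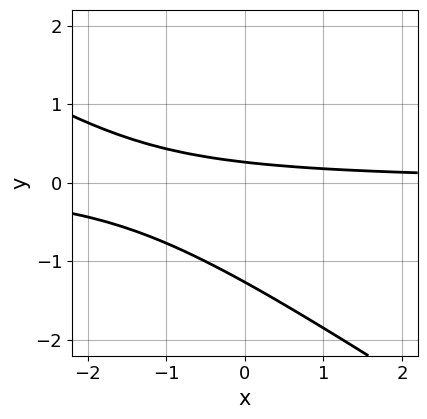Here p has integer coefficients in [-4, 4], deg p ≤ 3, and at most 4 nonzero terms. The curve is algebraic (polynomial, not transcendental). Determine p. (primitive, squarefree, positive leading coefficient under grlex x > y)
2*x*y + 3*y^2 + 3*y - 1

Degree: no degree-1 curve has this shape, so deg p = 2.
Checking where it meets the axes: no x-intercept at any integer in the box.
Matching integer coefficients to the picture gives p.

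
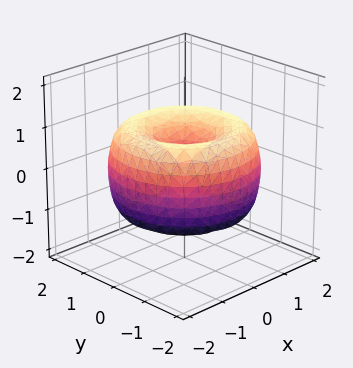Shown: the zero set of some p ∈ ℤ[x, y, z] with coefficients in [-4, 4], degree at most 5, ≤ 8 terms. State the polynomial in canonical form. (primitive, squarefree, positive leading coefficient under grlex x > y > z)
(a) deg p = 4.
(b) Symmetries: rotational symmetry about the z-axis ⇒ p depends on x, y only through x² + y².
(c) Observable constraints: one z-axis crossing is at z = 0; it meets the y-axis at y = 0 (among the integer gridlines); a circular section at z = 0 has radius between 1 and 2.
(d) Assembling these constraints gives the stated polynomial.

x^4 + 2*x^2*y^2 + y^4 - 3*x^2 - 3*y^2 + 2*z^2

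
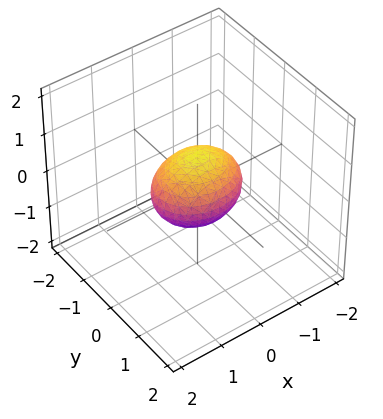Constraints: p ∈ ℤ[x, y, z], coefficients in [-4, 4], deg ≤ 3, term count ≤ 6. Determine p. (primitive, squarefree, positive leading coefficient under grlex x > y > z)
2*x^2 + 3*y^2 + 3*z^2 - 2

deg p = 2.
Symmetries: mirror symmetry z ↦ −z ⇒ only even powers of z; the x ↦ −x reflection is a symmetry, so x appears only in even powers; it's symmetric under y → −y, forcing even powers of y.
Reading off the gridlines: the x-axis gridline crossings are at x ∈ {-1, 1}.
Fitting integer coefficients to these (and the overall shape) gives p.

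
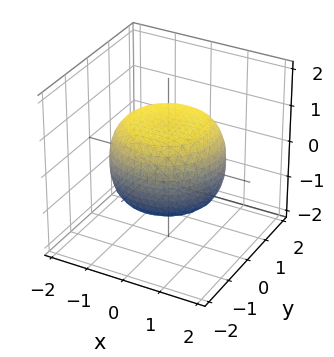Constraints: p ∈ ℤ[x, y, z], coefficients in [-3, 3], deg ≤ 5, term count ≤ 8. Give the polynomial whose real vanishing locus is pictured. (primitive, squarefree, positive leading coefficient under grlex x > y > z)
First, degree: a generic line meets the surface in up to 4 points, so deg p = 4.
Then, symmetry: every cross-section ⟂ z is a circle, so x, y appear only via x² + y².
Then, observable constraints: the z-axis gridline crossings are at z ∈ {-1, 1}; a circular section at z = 1 has radius exactly 1.
Finally, assembling these constraints gives the stated polynomial.

x^4 + 2*x^2*y^2 + y^4 - x^2 - y^2 + 2*z^2 - 2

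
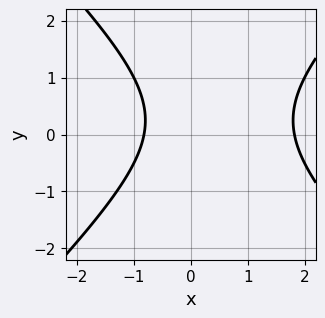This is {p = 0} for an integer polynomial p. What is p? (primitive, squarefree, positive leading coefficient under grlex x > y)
(a) The degree is 2 — a generic line meets the curve in up to 2 points.
(b) From the visible intercepts: it misses every integer gridline on the y-axis.
(c) Assembling these constraints gives the stated polynomial.

2*x^2 - 2*y^2 - 2*x + y - 3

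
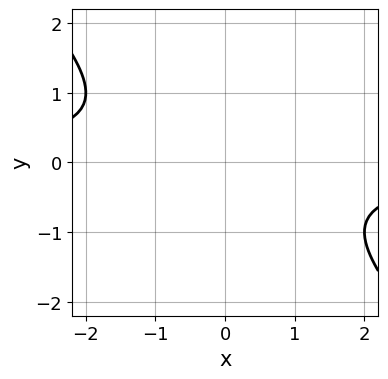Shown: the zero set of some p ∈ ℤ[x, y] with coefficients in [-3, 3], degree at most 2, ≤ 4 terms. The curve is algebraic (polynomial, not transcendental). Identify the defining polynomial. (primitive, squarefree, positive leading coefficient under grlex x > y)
Degree: a generic line meets the curve in up to 2 points, so deg p = 2.
Observable constraints: the curve avoids every integer y-axis point in the box; the curve avoids every integer x-axis point in the box.
Assembling these constraints gives the stated polynomial.

x*y + y^2 + 1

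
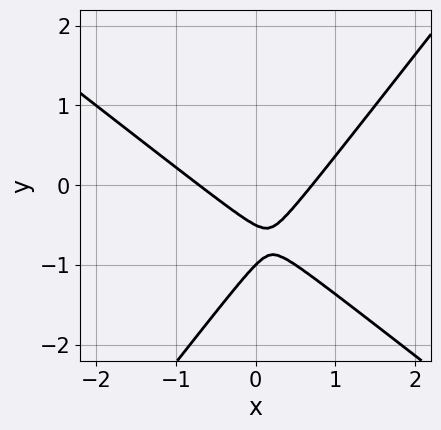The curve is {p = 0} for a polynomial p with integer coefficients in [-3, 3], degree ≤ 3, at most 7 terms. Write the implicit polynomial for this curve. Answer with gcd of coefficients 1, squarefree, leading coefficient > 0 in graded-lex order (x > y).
(a) Degree: no degree-1 curve has this shape, so deg p = 2.
(b) Observable constraints: one y-axis crossing is at y = -1.
(c) Putting this together gives p.

2*x^2 + x*y - 2*y^2 - 3*y - 1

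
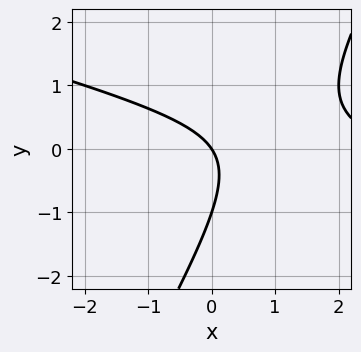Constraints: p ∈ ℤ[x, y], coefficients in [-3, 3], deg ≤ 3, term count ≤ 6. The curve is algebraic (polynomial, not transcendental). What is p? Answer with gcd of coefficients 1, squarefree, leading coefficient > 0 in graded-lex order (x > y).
x^2 + 3*x*y - 2*y^2 - 3*x - 2*y

1. The degree is 2 — the shape is more complex than any degree-1 curve.
2. Reading off the gridlines: it meets the x-axis at x = 0 (among the integer gridlines); the y-axis gridline crossings are at y ∈ {-1, 0}.
3. These observations pin down the coefficients.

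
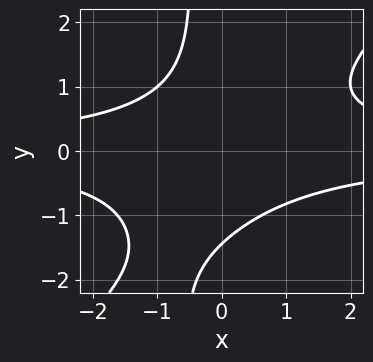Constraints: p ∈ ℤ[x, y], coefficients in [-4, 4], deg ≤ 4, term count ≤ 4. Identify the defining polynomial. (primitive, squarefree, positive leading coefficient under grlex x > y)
2*x^2*y^2 - 2*x*y^3 - y^3 - 3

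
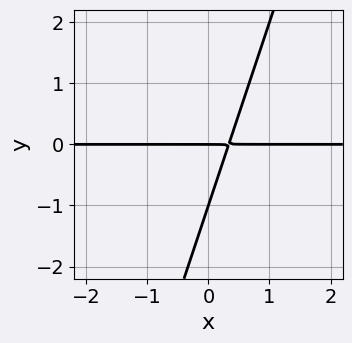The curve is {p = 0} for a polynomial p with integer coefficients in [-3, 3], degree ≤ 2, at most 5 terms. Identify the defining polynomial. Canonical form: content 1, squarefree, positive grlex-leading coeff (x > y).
First, the degree is 2 — a generic line meets the curve in up to 2 points.
Next, checking where it meets the axes: every point of the x-axis in the box is on the curve; among the integer gridlines, it crosses the y-axis at y ∈ {-1, 0}.
Finally, solving for integer coefficients yields p as stated.

3*x*y - y^2 - y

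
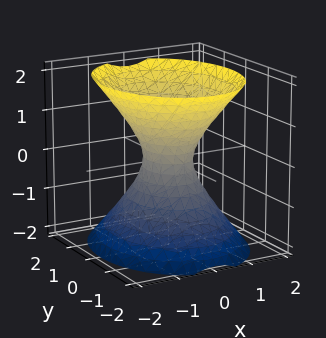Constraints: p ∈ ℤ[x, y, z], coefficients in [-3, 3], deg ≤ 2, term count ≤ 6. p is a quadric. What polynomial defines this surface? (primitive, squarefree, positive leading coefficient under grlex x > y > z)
3*x^2 + 2*y^2 - 2*z^2 - 1

deg p = 2.
Symmetries: it's symmetric under z → −z, forcing even powers of z; the x ↦ −x reflection is a symmetry, so x appears only in even powers; the y ↦ −y reflection is a symmetry, so y appears only in even powers.
Checking where it meets the axes: it misses every integer gridline on the z-axis.
Solving for integer coefficients yields p as stated.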